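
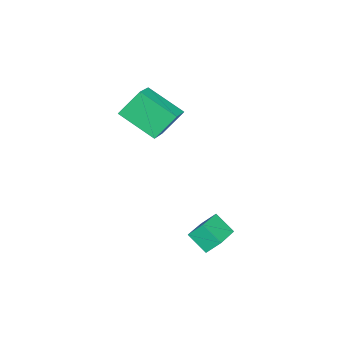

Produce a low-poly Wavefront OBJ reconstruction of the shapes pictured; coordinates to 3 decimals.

v -2.876 -0.707 1.191
v -1.361 -0.698 1.917
v -2.421 0.898 0.221
v -0.906 0.907 0.947
v -2.354 -1.507 0.113
v -0.839 -1.498 0.839
v -1.899 0.098 -0.857
v -0.384 0.107 -0.131
v 1.157 3.075 -4.799
v 0.815 2.279 -4.105
v 1.019 3.646 -4.212
v 0.677 2.85 -3.518
v 2.843 2.87 -4.202
v 2.501 2.074 -3.508
v 2.705 3.441 -3.615
v 2.363 2.645 -2.921
f 2 4 1
f 5 2 1
f 1 4 3
f 3 5 1
f 2 8 4
f 6 2 5
f 6 8 2
f 4 8 3
f 7 5 3
f 3 8 7
f 7 6 5
f 8 6 7
f 10 12 9
f 13 10 9
f 9 12 11
f 11 13 9
f 10 16 12
f 14 10 13
f 14 16 10
f 12 16 11
f 15 13 11
f 11 16 15
f 15 14 13
f 16 14 15



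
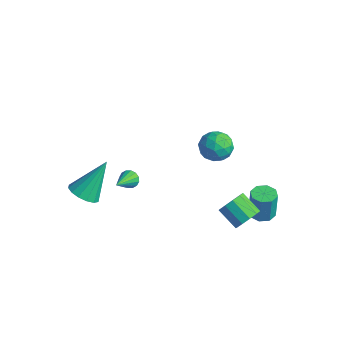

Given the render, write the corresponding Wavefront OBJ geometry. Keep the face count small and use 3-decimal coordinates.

v 2.531 0.428 -2.689
v 2.876 0.637 -2.08
v 1.834 0.5 -1.442
v 1.489 0.292 -2.051
v 2.707 1.005 -2.278
v 1.665 0.869 -1.64
v 2.471 1.154 -2.632
v 1.428 1.017 -1.994
v 2.258 1.025 -3.008
v 1.215 0.888 -2.371
v 2.149 0.668 -3.263
v 1.106 0.532 -2.625
v 2.186 0.22 -3.298
v 1.144 0.083 -2.66
v 2.355 -0.149 -3.1
v 1.313 -0.285 -2.462
v 2.592 -0.297 -2.746
v 1.549 -0.434 -2.108
v 2.805 -0.168 -2.369
v 1.762 -0.305 -1.732
v 2.914 0.188 -2.115
v 1.871 0.052 -1.477
v 0.672 -0.402 3.013
v 1.301 0.157 2.988
v 1.439 -1.297 2.332
v 2.068 -0.738 2.307
v 1.846 -1.089 3.039
v 1.372 -0.536 3.459
v 1.368 -0.604 1.861
v 0.894 -0.051 2.281
v 1.731 0.032 2.276
v 2.027 -0.269 3.004
v 0.713 -0.871 2.316
v 1.009 -1.172 3.044
v 0.919 -0.044 3.06
v 1.821 -1.096 2.26
v 1.691 -1.302 2.69
v 2.06 -0.974 2.675
v 0.961 -0.451 3.337
v 1.331 -0.123 3.322
v 1.651 -0.856 3.352
v 1.409 -1.017 1.998
v 1.779 -0.689 1.983
v 0.68 -0.166 2.645
v 1.049 0.162 2.63
v 1.089 -0.284 1.968
v 1.541 0.211 2.627
v 1.992 -0.315 2.227
v 1.581 -0.236 1.964
v 1.302 0.089 2.212
v 1.715 0.034 3.055
v 2.166 -0.492 2.654
v 2.036 -0.698 3.084
v 1.757 -0.373 3.332
v 1.968 -0.039 2.636
v 0.574 -0.648 2.666
v 1.025 -1.174 2.265
v 0.983 -0.767 1.988
v 0.704 -0.442 2.236
v 0.748 -0.825 3.093
v 1.199 -1.351 2.693
v 1.438 -1.229 3.108
v 1.159 -0.904 3.356
v 0.772 -1.101 2.684
v 1.718 2.071 -4.004
v 2.249 2.445 -4.027
v 2.273 2.503 -2.518
v 1.742 2.129 -2.496
v 1.829 2.711 -4.031
v 1.853 2.769 -2.522
v 1.344 2.602 -4.019
v 1.368 2.66 -2.51
v 1.078 2.183 -3.998
v 1.102 2.24 -2.49
v 1.187 1.697 -3.982
v 1.211 1.755 -2.473
v 1.607 1.431 -3.978
v 1.631 1.489 -2.469
v 2.092 1.54 -3.99
v 2.116 1.598 -2.481
v 2.358 1.96 -4.01
v 2.382 2.017 -2.502
v -3.673 -4.23 -2.534
v -3.281 -4.826 -2.109
v -3.547 -2.93 -0.826
v -2.968 -4.603 -2.302
v -2.845 -4.28 -2.557
v -2.943 -3.944 -2.806
v -3.238 -3.684 -2.982
v -3.648 -3.571 -3.038
v -4.066 -3.635 -2.958
v -4.378 -3.858 -2.765
v -4.501 -4.181 -2.51
v -4.403 -4.517 -2.261
v -4.109 -4.776 -2.085
v -3.698 -4.889 -2.03
v -3.721 -1.492 -3.316
v -3.583 -1.72 -3.751
v -3.139 -2.728 -2.484
v -3.374 -1.574 -3.681
v -3.259 -1.407 -3.513
v -3.267 -1.262 -3.293
v -3.397 -1.179 -3.078
v -3.614 -1.18 -2.928
v -3.859 -1.264 -2.882
v -4.068 -1.41 -2.952
v -4.184 -1.578 -3.119
v -4.176 -1.722 -3.34
v -4.046 -1.805 -3.554
v -3.829 -1.805 -3.705
f 2 1 5
f 2 5 3
f 3 5 6
f 3 6 4
f 5 1 7
f 5 7 6
f 6 7 8
f 6 8 4
f 7 1 9
f 7 9 8
f 8 9 10
f 8 10 4
f 9 1 11
f 9 11 10
f 10 11 12
f 10 12 4
f 11 1 13
f 11 13 12
f 12 13 14
f 12 14 4
f 13 1 15
f 13 15 14
f 14 15 16
f 14 16 4
f 15 1 17
f 15 17 16
f 16 17 18
f 16 18 4
f 17 1 19
f 17 19 18
f 18 19 20
f 18 20 4
f 19 1 21
f 19 21 20
f 20 21 22
f 20 22 4
f 21 1 2
f 21 2 22
f 22 2 3
f 22 3 4
f 23 60 39
f 60 34 63
f 39 63 28
f 60 63 39
f 23 39 35
f 39 28 40
f 35 40 24
f 39 40 35
f 23 35 44
f 35 24 45
f 44 45 30
f 35 45 44
f 23 44 56
f 44 30 59
f 56 59 33
f 44 59 56
f 23 56 60
f 56 33 64
f 60 64 34
f 56 64 60
f 24 40 51
f 40 28 54
f 51 54 32
f 40 54 51
f 28 63 41
f 63 34 62
f 41 62 27
f 63 62 41
f 34 64 61
f 64 33 57
f 61 57 25
f 64 57 61
f 33 59 58
f 59 30 46
f 58 46 29
f 59 46 58
f 30 45 50
f 45 24 47
f 50 47 31
f 45 47 50
f 26 52 38
f 52 32 53
f 38 53 27
f 52 53 38
f 26 38 36
f 38 27 37
f 36 37 25
f 38 37 36
f 26 36 43
f 36 25 42
f 43 42 29
f 36 42 43
f 26 43 48
f 43 29 49
f 48 49 31
f 43 49 48
f 26 48 52
f 48 31 55
f 52 55 32
f 48 55 52
f 27 53 41
f 53 32 54
f 41 54 28
f 53 54 41
f 25 37 61
f 37 27 62
f 61 62 34
f 37 62 61
f 29 42 58
f 42 25 57
f 58 57 33
f 42 57 58
f 31 49 50
f 49 29 46
f 50 46 30
f 49 46 50
f 32 55 51
f 55 31 47
f 51 47 24
f 55 47 51
f 66 65 69
f 66 69 67
f 67 69 70
f 67 70 68
f 69 65 71
f 69 71 70
f 70 71 72
f 70 72 68
f 71 65 73
f 71 73 72
f 72 73 74
f 72 74 68
f 73 65 75
f 73 75 74
f 74 75 76
f 74 76 68
f 75 65 77
f 75 77 76
f 76 77 78
f 76 78 68
f 77 65 79
f 77 79 78
f 78 79 80
f 78 80 68
f 79 65 81
f 79 81 80
f 80 81 82
f 80 82 68
f 81 65 66
f 81 66 82
f 82 66 67
f 82 67 68
f 84 83 86
f 84 86 85
f 86 83 87
f 86 87 85
f 87 83 88
f 87 88 85
f 88 83 89
f 88 89 85
f 89 83 90
f 89 90 85
f 90 83 91
f 90 91 85
f 91 83 92
f 91 92 85
f 92 83 93
f 92 93 85
f 93 83 94
f 93 94 85
f 94 83 95
f 94 95 85
f 95 83 96
f 95 96 85
f 96 83 84
f 96 84 85
f 98 97 100
f 98 100 99
f 100 97 101
f 100 101 99
f 101 97 102
f 101 102 99
f 102 97 103
f 102 103 99
f 103 97 104
f 103 104 99
f 104 97 105
f 104 105 99
f 105 97 106
f 105 106 99
f 106 97 107
f 106 107 99
f 107 97 108
f 107 108 99
f 108 97 109
f 108 109 99
f 109 97 110
f 109 110 99
f 110 97 98
f 110 98 99



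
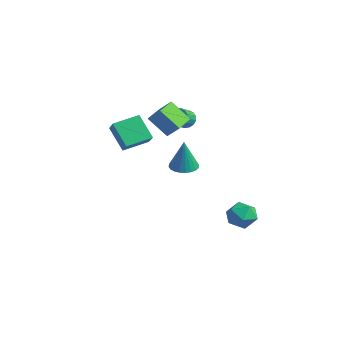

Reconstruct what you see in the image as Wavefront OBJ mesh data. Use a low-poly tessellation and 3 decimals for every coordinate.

v -3.156 2.003 2.541
v -2.923 1.775 2.002
v -2.531 0.95 2.52
v -2.764 1.177 3.059
v -2.7 1.948 2.109
v -2.309 1.123 2.627
v -2.582 2.133 2.316
v -2.191 1.308 2.834
v -2.596 2.289 2.573
v -2.204 1.464 3.092
v -2.737 2.379 2.824
v -2.346 1.554 3.342
v -2.975 2.383 3.01
v -2.583 1.558 3.528
v -3.254 2.299 3.088
v -2.862 1.474 3.606
v -3.51 2.148 3.041
v -3.119 1.323 3.559
v -3.686 1.963 2.879
v -3.294 1.138 3.397
v -3.74 1.788 2.64
v -3.348 0.963 3.158
v -3.66 1.661 2.379
v -3.268 0.836 2.897
v -3.465 1.613 2.154
v -3.073 0.788 2.672
v -3.199 1.654 2.018
v -2.807 0.829 2.536
v -1.958 -3.574 3.677
v -1.103 -3.864 4.389
v -1.749 -2.099 4.027
v -0.893 -2.389 4.738
v -0.867 -3.431 2.422
v -0.011 -3.721 3.133
v -0.657 -1.956 2.771
v 0.198 -2.246 3.483
v -0.21 -0.057 0.657
v 0.59 -0.115 0.544
v 0.05 -0.223 2.583
v 0.555 0.197 0.576
v 0.403 0.471 0.62
v 0.158 0.664 0.67
v -0.144 0.748 0.717
v -0.455 0.708 0.756
v -0.729 0.553 0.78
v -0.924 0.304 0.785
v -1.01 0 0.77
v -0.975 -0.312 0.739
v -0.823 -0.586 0.695
v -0.578 -0.779 0.645
v -0.277 -0.862 0.597
v 0.035 -0.823 0.558
v 0.309 -0.667 0.535
v 0.504 -0.419 0.53
v -0.935 -0.636 2.752
v -1.829 -1.282 3.869
v -2.017 0.777 2.704
v -2.911 0.131 3.821
v -0.409 -0.211 3.419
v -1.303 -0.857 4.536
v -1.491 1.202 3.371
v -2.385 0.556 4.488
v 0.186 3.383 -3.537
v 1 3.583 -4.041
v 0.94 2.217 -2.779
v 1.754 2.417 -3.283
v 1.426 3.049 -2.613
v 0.96 3.77 -3.082
v 0.98 2.03 -3.738
v 0.514 2.751 -4.207
v 1.491 2.746 -4.165
v 1.767 3.376 -3.47
v 0.173 2.424 -3.35
v 0.449 3.054 -2.655
f 2 1 5
f 2 5 3
f 3 5 6
f 3 6 4
f 5 1 7
f 5 7 6
f 6 7 8
f 6 8 4
f 7 1 9
f 7 9 8
f 8 9 10
f 8 10 4
f 9 1 11
f 9 11 10
f 10 11 12
f 10 12 4
f 11 1 13
f 11 13 12
f 12 13 14
f 12 14 4
f 13 1 15
f 13 15 14
f 14 15 16
f 14 16 4
f 15 1 17
f 15 17 16
f 16 17 18
f 16 18 4
f 17 1 19
f 17 19 18
f 18 19 20
f 18 20 4
f 19 1 21
f 19 21 20
f 20 21 22
f 20 22 4
f 21 1 23
f 21 23 22
f 22 23 24
f 22 24 4
f 23 1 25
f 23 25 24
f 24 25 26
f 24 26 4
f 25 1 27
f 25 27 26
f 26 27 28
f 26 28 4
f 27 1 2
f 27 2 28
f 28 2 3
f 28 3 4
f 30 32 29
f 33 30 29
f 29 32 31
f 31 33 29
f 30 36 32
f 34 30 33
f 34 36 30
f 32 36 31
f 35 33 31
f 31 36 35
f 35 34 33
f 36 34 35
f 38 37 40
f 38 40 39
f 40 37 41
f 40 41 39
f 41 37 42
f 41 42 39
f 42 37 43
f 42 43 39
f 43 37 44
f 43 44 39
f 44 37 45
f 44 45 39
f 45 37 46
f 45 46 39
f 46 37 47
f 46 47 39
f 47 37 48
f 47 48 39
f 48 37 49
f 48 49 39
f 49 37 50
f 49 50 39
f 50 37 51
f 50 51 39
f 51 37 52
f 51 52 39
f 52 37 53
f 52 53 39
f 53 37 54
f 53 54 39
f 54 37 38
f 54 38 39
f 56 58 55
f 59 56 55
f 55 58 57
f 57 59 55
f 56 62 58
f 60 56 59
f 60 62 56
f 58 62 57
f 61 59 57
f 57 62 61
f 61 60 59
f 62 60 61
f 63 74 68
f 63 68 64
f 63 64 70
f 63 70 73
f 63 73 74
f 64 68 72
f 68 74 67
f 74 73 65
f 73 70 69
f 70 64 71
f 66 72 67
f 66 67 65
f 66 65 69
f 66 69 71
f 66 71 72
f 67 72 68
f 65 67 74
f 69 65 73
f 71 69 70
f 72 71 64



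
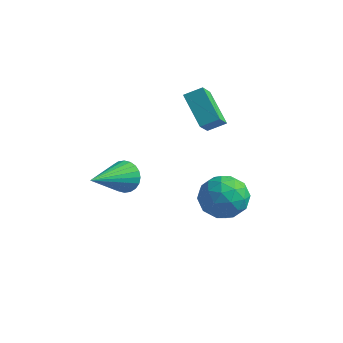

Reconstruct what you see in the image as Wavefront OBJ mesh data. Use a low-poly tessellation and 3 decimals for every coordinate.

v 2.542 0.588 -3.189
v 3.284 0.153 -3.83
v 1.816 -0.973 -2.97
v 2.558 -1.408 -3.611
v 2.837 -1.034 -2.646
v 3.285 -0.069 -2.781
v 1.815 -0.751 -4.019
v 2.263 0.214 -4.154
v 2.834 -0.674 -4.343
v 3.466 -0.849 -3.494
v 1.634 0.029 -3.306
v 2.266 -0.146 -2.457
v 2.976 0.508 -3.529
v 2.124 -1.328 -3.271
v 2.287 -1.108 -2.704
v 2.723 -1.363 -3.081
v 2.977 0.377 -2.912
v 3.413 0.122 -3.289
v 3.151 -0.576 -2.593
v 1.687 -0.942 -3.511
v 2.123 -1.197 -3.888
v 2.377 0.543 -3.719
v 2.813 0.288 -4.096
v 1.949 -0.244 -4.207
v 3.148 -0.234 -4.207
v 2.722 -1.152 -4.079
v 2.285 -0.766 -4.318
v 2.548 -0.199 -4.398
v 3.52 -0.337 -3.708
v 3.093 -1.254 -3.58
v 3.257 -1.035 -3.012
v 3.521 -0.467 -3.092
v 3.255 -0.823 -4.01
v 2.007 0.434 -3.22
v 1.58 -0.483 -3.092
v 1.579 -0.353 -3.708
v 1.843 0.215 -3.788
v 2.378 0.332 -2.721
v 1.952 -0.586 -2.593
v 2.552 -0.621 -2.402
v 2.815 -0.054 -2.482
v 1.845 0.003 -2.79
v -0.222 -3.015 -1.754
v 0.251 -3.291 -2.252
v -0.378 -4.925 -0.846
v 0.431 -3.206 -2.043
v 0.513 -3.092 -1.791
v 0.482 -2.967 -1.532
v 0.344 -2.849 -1.308
v 0.12 -2.756 -1.151
v -0.157 -2.703 -1.087
v -0.443 -2.697 -1.123
v -0.696 -2.74 -1.256
v -0.876 -2.825 -1.465
v -0.958 -2.938 -1.718
v -0.927 -3.064 -1.976
v -0.789 -3.182 -2.201
v -0.565 -3.274 -2.357
v -0.288 -3.328 -2.422
v -0.002 -3.333 -2.385
v 0.175 0.873 0.539
v 0.402 0.003 1.364
v 0.738 1.363 0.901
v 0.965 0.494 1.726
v 1.355 0.246 -0.446
v 1.582 -0.623 0.379
v 1.918 0.737 -0.084
v 2.145 -0.133 0.741
f 1 38 17
f 38 12 41
f 17 41 6
f 38 41 17
f 1 17 13
f 17 6 18
f 13 18 2
f 17 18 13
f 1 13 22
f 13 2 23
f 22 23 8
f 13 23 22
f 1 22 34
f 22 8 37
f 34 37 11
f 22 37 34
f 1 34 38
f 34 11 42
f 38 42 12
f 34 42 38
f 2 18 29
f 18 6 32
f 29 32 10
f 18 32 29
f 6 41 19
f 41 12 40
f 19 40 5
f 41 40 19
f 12 42 39
f 42 11 35
f 39 35 3
f 42 35 39
f 11 37 36
f 37 8 24
f 36 24 7
f 37 24 36
f 8 23 28
f 23 2 25
f 28 25 9
f 23 25 28
f 4 30 16
f 30 10 31
f 16 31 5
f 30 31 16
f 4 16 14
f 16 5 15
f 14 15 3
f 16 15 14
f 4 14 21
f 14 3 20
f 21 20 7
f 14 20 21
f 4 21 26
f 21 7 27
f 26 27 9
f 21 27 26
f 4 26 30
f 26 9 33
f 30 33 10
f 26 33 30
f 5 31 19
f 31 10 32
f 19 32 6
f 31 32 19
f 3 15 39
f 15 5 40
f 39 40 12
f 15 40 39
f 7 20 36
f 20 3 35
f 36 35 11
f 20 35 36
f 9 27 28
f 27 7 24
f 28 24 8
f 27 24 28
f 10 33 29
f 33 9 25
f 29 25 2
f 33 25 29
f 44 43 46
f 44 46 45
f 46 43 47
f 46 47 45
f 47 43 48
f 47 48 45
f 48 43 49
f 48 49 45
f 49 43 50
f 49 50 45
f 50 43 51
f 50 51 45
f 51 43 52
f 51 52 45
f 52 43 53
f 52 53 45
f 53 43 54
f 53 54 45
f 54 43 55
f 54 55 45
f 55 43 56
f 55 56 45
f 56 43 57
f 56 57 45
f 57 43 58
f 57 58 45
f 58 43 59
f 58 59 45
f 59 43 60
f 59 60 45
f 60 43 44
f 60 44 45
f 62 64 61
f 65 62 61
f 61 64 63
f 63 65 61
f 62 68 64
f 66 62 65
f 66 68 62
f 64 68 63
f 67 65 63
f 63 68 67
f 67 66 65
f 68 66 67



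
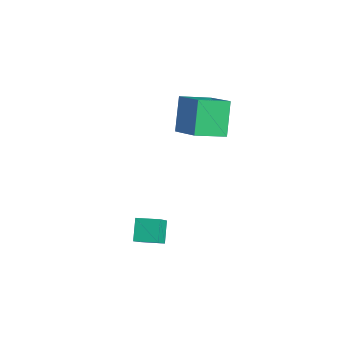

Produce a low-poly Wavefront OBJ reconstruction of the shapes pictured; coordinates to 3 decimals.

v 3.694 -4.45 -1.962
v 3.006 -3.917 -1.136
v 2.879 -3.612 -3.182
v 2.191 -3.079 -2.356
v 4.429 -3.621 -1.884
v 3.741 -3.088 -1.058
v 3.614 -2.783 -3.104
v 2.926 -2.25 -2.278
v -2.129 1.556 1.086
v -0.494 1.563 2.014
v -1.803 3.129 0.5
v -0.168 3.136 1.428
v -1.232 0.784 -0.488
v 0.403 0.791 0.44
v -0.906 2.357 -1.074
v 0.729 2.364 -0.146
f 2 4 1
f 5 2 1
f 1 4 3
f 3 5 1
f 2 8 4
f 6 2 5
f 6 8 2
f 4 8 3
f 7 5 3
f 3 8 7
f 7 6 5
f 8 6 7
f 10 12 9
f 13 10 9
f 9 12 11
f 11 13 9
f 10 16 12
f 14 10 13
f 14 16 10
f 12 16 11
f 15 13 11
f 11 16 15
f 15 14 13
f 16 14 15



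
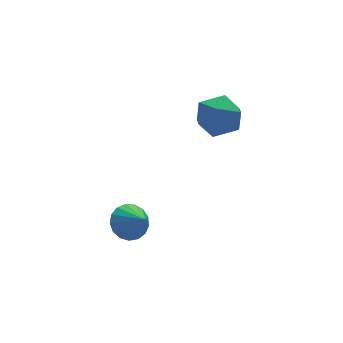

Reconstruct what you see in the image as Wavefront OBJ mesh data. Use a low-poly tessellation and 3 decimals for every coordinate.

v -3.558 -2.829 -2.711
v -3.073 -2.302 -2.253
v -3.362 -3.811 -1.789
v -3.448 -2.241 -2.107
v -3.848 -2.314 -2.1
v -4.182 -2.506 -2.233
v -4.373 -2.771 -2.475
v -4.377 -3.05 -2.771
v -4.193 -3.278 -3.053
v -3.864 -3.404 -3.257
v -3.465 -3.398 -3.336
v -3.088 -3.261 -3.271
v -2.818 -3.026 -3.078
v -2.717 -2.746 -2.801
v -2.81 -2.485 -2.503
v -0.279 -2.161 1.813
v 0.677 -2.414 1.428
v -0.017 -3.206 3.152
v 0.939 -3.459 2.767
v 0.76 -2.482 3.143
v 0.598 -1.837 2.316
v 0.062 -3.783 2.264
v -0.1 -3.138 1.437
v 0.888 -3.417 1.707
v 1.32 -2.613 2.25
v -0.66 -3.007 2.33
v -0.228 -2.203 2.873
f 2 1 4
f 2 4 3
f 4 1 5
f 4 5 3
f 5 1 6
f 5 6 3
f 6 1 7
f 6 7 3
f 7 1 8
f 7 8 3
f 8 1 9
f 8 9 3
f 9 1 10
f 9 10 3
f 10 1 11
f 10 11 3
f 11 1 12
f 11 12 3
f 12 1 13
f 12 13 3
f 13 1 14
f 13 14 3
f 14 1 15
f 14 15 3
f 15 1 2
f 15 2 3
f 16 27 21
f 16 21 17
f 16 17 23
f 16 23 26
f 16 26 27
f 17 21 25
f 21 27 20
f 27 26 18
f 26 23 22
f 23 17 24
f 19 25 20
f 19 20 18
f 19 18 22
f 19 22 24
f 19 24 25
f 20 25 21
f 18 20 27
f 22 18 26
f 24 22 23
f 25 24 17



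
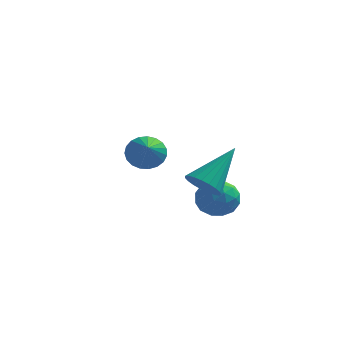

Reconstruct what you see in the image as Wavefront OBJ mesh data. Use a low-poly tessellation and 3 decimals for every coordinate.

v -0.873 4.036 1.544
v -0.137 4.015 1.119
v -0.387 2.624 2.456
v -0.057 4.221 1.395
v -0.118 4.395 1.696
v -0.309 4.506 1.972
v -0.598 4.537 2.173
v -0.934 4.481 2.266
v -1.26 4.348 2.234
v -1.519 4.161 2.082
v -1.666 3.953 1.838
v -1.677 3.759 1.543
v -1.548 3.613 1.248
v -1.302 3.54 1.004
v -0.983 3.553 0.854
v -0.644 3.649 0.823
v -0.345 3.813 0.916
v 2.793 -1.243 2.417
v 3.146 -0.86 1.823
v 3.647 0.183 3.843
v 2.857 -0.706 1.841
v 2.557 -0.644 1.959
v 2.297 -0.686 2.156
v 2.124 -0.824 2.399
v 2.066 -1.034 2.644
v 2.133 -1.281 2.85
v 2.315 -1.521 2.981
v 2.58 -1.713 3.015
v 2.881 -1.824 2.945
v 3.167 -1.834 2.784
v 3.388 -1.742 2.559
v 3.507 -1.564 2.31
v 3.502 -1.33 2.08
v 3.375 -1.081 1.907
v 2.361 0.299 1.747
v 3.107 0.829 1.728
v 2.893 -0.489 0.612
v 3.639 0.041 0.593
v 3.5 -0.531 1.294
v 3.172 -0.044 1.996
v 2.828 0.384 0.344
v 2.5 0.871 1.046
v 3.396 0.881 0.862
v 3.811 0.315 1.449
v 2.189 0.025 0.891
v 2.604 -0.541 1.478
v 2.688 0.633 1.837
v 3.312 -0.293 0.503
v 3.231 -0.629 0.915
v 3.669 -0.318 0.904
v 2.726 0.12 1.994
v 3.164 0.431 1.983
v 3.395 -0.368 1.728
v 2.836 -0.091 0.357
v 3.274 0.22 0.346
v 2.331 0.658 1.436
v 2.769 0.969 1.425
v 2.605 0.708 0.612
v 3.296 0.975 1.317
v 3.608 0.512 0.65
v 3.132 0.714 0.504
v 2.939 1 0.916
v 3.54 0.643 1.662
v 3.852 0.179 0.995
v 3.771 -0.156 1.407
v 3.578 0.13 1.819
v 3.709 0.673 1.153
v 2.148 0.161 1.345
v 2.46 -0.303 0.678
v 2.422 0.21 0.521
v 2.229 0.496 0.933
v 2.392 -0.172 1.69
v 2.704 -0.635 1.023
v 3.061 -0.66 1.424
v 2.868 -0.374 1.836
v 2.291 -0.333 1.187
f 2 1 4
f 2 4 3
f 4 1 5
f 4 5 3
f 5 1 6
f 5 6 3
f 6 1 7
f 6 7 3
f 7 1 8
f 7 8 3
f 8 1 9
f 8 9 3
f 9 1 10
f 9 10 3
f 10 1 11
f 10 11 3
f 11 1 12
f 11 12 3
f 12 1 13
f 12 13 3
f 13 1 14
f 13 14 3
f 14 1 15
f 14 15 3
f 15 1 16
f 15 16 3
f 16 1 17
f 16 17 3
f 17 1 2
f 17 2 3
f 19 18 21
f 19 21 20
f 21 18 22
f 21 22 20
f 22 18 23
f 22 23 20
f 23 18 24
f 23 24 20
f 24 18 25
f 24 25 20
f 25 18 26
f 25 26 20
f 26 18 27
f 26 27 20
f 27 18 28
f 27 28 20
f 28 18 29
f 28 29 20
f 29 18 30
f 29 30 20
f 30 18 31
f 30 31 20
f 31 18 32
f 31 32 20
f 32 18 33
f 32 33 20
f 33 18 34
f 33 34 20
f 34 18 19
f 34 19 20
f 35 72 51
f 72 46 75
f 51 75 40
f 72 75 51
f 35 51 47
f 51 40 52
f 47 52 36
f 51 52 47
f 35 47 56
f 47 36 57
f 56 57 42
f 47 57 56
f 35 56 68
f 56 42 71
f 68 71 45
f 56 71 68
f 35 68 72
f 68 45 76
f 72 76 46
f 68 76 72
f 36 52 63
f 52 40 66
f 63 66 44
f 52 66 63
f 40 75 53
f 75 46 74
f 53 74 39
f 75 74 53
f 46 76 73
f 76 45 69
f 73 69 37
f 76 69 73
f 45 71 70
f 71 42 58
f 70 58 41
f 71 58 70
f 42 57 62
f 57 36 59
f 62 59 43
f 57 59 62
f 38 64 50
f 64 44 65
f 50 65 39
f 64 65 50
f 38 50 48
f 50 39 49
f 48 49 37
f 50 49 48
f 38 48 55
f 48 37 54
f 55 54 41
f 48 54 55
f 38 55 60
f 55 41 61
f 60 61 43
f 55 61 60
f 38 60 64
f 60 43 67
f 64 67 44
f 60 67 64
f 39 65 53
f 65 44 66
f 53 66 40
f 65 66 53
f 37 49 73
f 49 39 74
f 73 74 46
f 49 74 73
f 41 54 70
f 54 37 69
f 70 69 45
f 54 69 70
f 43 61 62
f 61 41 58
f 62 58 42
f 61 58 62
f 44 67 63
f 67 43 59
f 63 59 36
f 67 59 63



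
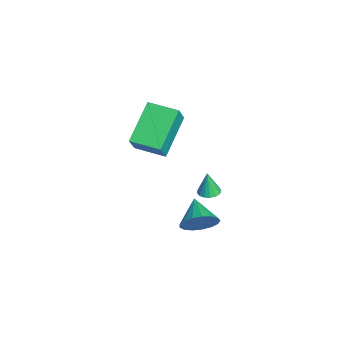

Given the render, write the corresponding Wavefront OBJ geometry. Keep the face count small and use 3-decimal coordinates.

v -2.554 1.719 -3.021
v -2.084 1.932 -2.962
v -2.666 1.641 -1.859
v -2.238 2.127 -2.964
v -2.465 2.229 -2.979
v -2.712 2.214 -3.003
v -2.923 2.085 -3.032
v -3.05 1.872 -3.058
v -3.063 1.625 -3.076
v -2.96 1.398 -3.081
v -2.763 1.245 -3.073
v -2.519 1.201 -3.052
v -2.283 1.275 -3.025
v -2.11 1.451 -2.996
v -2.038 1.688 -2.974
v -2.191 -1.494 0.617
v -3.689 -0.553 1.802
v -1.491 -0.263 0.523
v -2.989 0.679 1.708
v -1.551 -1.779 1.652
v -3.049 -0.837 2.837
v -0.851 -0.547 1.558
v -2.349 0.394 2.743
v -0.701 1.066 -3.42
v -0.354 0.697 -2.7
v -1.939 0.994 -2.86
v -0.341 1.109 -2.618
v -0.411 1.512 -2.719
v -0.546 1.813 -2.981
v -0.718 1.943 -3.343
v -0.885 1.871 -3.723
v -1.011 1.616 -4.033
v -1.065 1.234 -4.203
v -1.036 0.814 -4.193
v -0.931 0.452 -4.007
v -0.773 0.23 -3.685
v -0.598 0.2 -3.303
v -0.447 0.368 -2.948
f 2 1 4
f 2 4 3
f 4 1 5
f 4 5 3
f 5 1 6
f 5 6 3
f 6 1 7
f 6 7 3
f 7 1 8
f 7 8 3
f 8 1 9
f 8 9 3
f 9 1 10
f 9 10 3
f 10 1 11
f 10 11 3
f 11 1 12
f 11 12 3
f 12 1 13
f 12 13 3
f 13 1 14
f 13 14 3
f 14 1 15
f 14 15 3
f 15 1 2
f 15 2 3
f 17 19 16
f 20 17 16
f 16 19 18
f 18 20 16
f 17 23 19
f 21 17 20
f 21 23 17
f 19 23 18
f 22 20 18
f 18 23 22
f 22 21 20
f 23 21 22
f 25 24 27
f 25 27 26
f 27 24 28
f 27 28 26
f 28 24 29
f 28 29 26
f 29 24 30
f 29 30 26
f 30 24 31
f 30 31 26
f 31 24 32
f 31 32 26
f 32 24 33
f 32 33 26
f 33 24 34
f 33 34 26
f 34 24 35
f 34 35 26
f 35 24 36
f 35 36 26
f 36 24 37
f 36 37 26
f 37 24 38
f 37 38 26
f 38 24 25
f 38 25 26



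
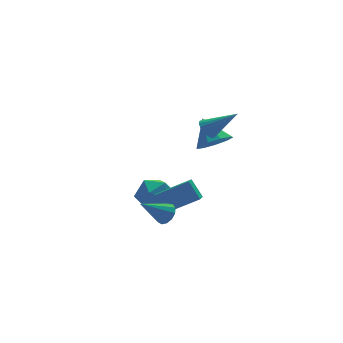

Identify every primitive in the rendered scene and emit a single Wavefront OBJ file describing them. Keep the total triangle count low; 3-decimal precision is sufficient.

v 1.948 -3.044 -1.216
v 1.655 -2.318 -0.241
v 0.253 -2.408 -2.198
v -0.04 -1.682 -1.223
v 2.46 -2.298 -1.617
v 2.167 -1.572 -0.642
v 0.765 -1.662 -2.599
v 0.472 -0.936 -1.624
v 3.99 -0.543 1.091
v 4.908 -0.143 0.812
v 3.85 0.643 2.329
v 4.385 0.174 0.449
v 3.676 0.155 0.387
v 3.115 -0.19 0.654
v 2.963 -0.701 1.126
v 3.292 -1.137 1.581
v 3.947 -1.296 1.807
v 4.623 -1.102 1.698
v 5.003 -0.647 1.305
v 3.074 -1.487 2.846
v 3.356 -1.794 2.347
v 4.386 -2.313 4.094
v 3.501 -1.545 2.359
v 3.562 -1.284 2.468
v 3.527 -1.063 2.651
v 3.401 -0.926 2.873
v 3.211 -0.9 3.09
v 2.994 -0.991 3.258
v 2.793 -1.18 3.345
v 2.647 -1.43 3.332
v 2.586 -1.691 3.224
v 2.622 -1.911 3.04
v 2.747 -2.048 2.818
v 2.937 -2.074 2.602
v 3.154 -1.983 2.433
v 0.498 2.006 -3.576
v 1.209 2.281 -2.664
v 2.011 1.339 -4.556
v 2.722 1.614 -3.644
v 1.936 0.73 -3.538
v 1 1.142 -2.932
v 2.22 2.478 -4.288
v 1.284 2.89 -3.682
v 2.273 2.572 -3.104
v 2.097 1.493 -2.641
v 1.123 2.127 -4.579
v 0.947 1.048 -4.116
v 0.039 -3.088 -1.76
v 0.462 -2.965 -1.228
v -1.359 -3.032 -0.66
v 0.363 -2.617 -1.372
v 0.161 -2.419 -1.639
v -0.08 -2.434 -1.944
v -0.282 -2.655 -2.191
v -0.383 -3.014 -2.301
v -0.35 -3.397 -2.239
v -0.193 -3.681 -2.025
v 0.038 -3.777 -1.727
v 0.269 -3.654 -1.439
v 0.427 -3.351 -1.253
f 2 4 1
f 5 2 1
f 1 4 3
f 3 5 1
f 2 8 4
f 6 2 5
f 6 8 2
f 4 8 3
f 7 5 3
f 3 8 7
f 7 6 5
f 8 6 7
f 10 9 12
f 10 12 11
f 12 9 13
f 12 13 11
f 13 9 14
f 13 14 11
f 14 9 15
f 14 15 11
f 15 9 16
f 15 16 11
f 16 9 17
f 16 17 11
f 17 9 18
f 17 18 11
f 18 9 19
f 18 19 11
f 19 9 10
f 19 10 11
f 21 20 23
f 21 23 22
f 23 20 24
f 23 24 22
f 24 20 25
f 24 25 22
f 25 20 26
f 25 26 22
f 26 20 27
f 26 27 22
f 27 20 28
f 27 28 22
f 28 20 29
f 28 29 22
f 29 20 30
f 29 30 22
f 30 20 31
f 30 31 22
f 31 20 32
f 31 32 22
f 32 20 33
f 32 33 22
f 33 20 34
f 33 34 22
f 34 20 35
f 34 35 22
f 35 20 21
f 35 21 22
f 36 47 41
f 36 41 37
f 36 37 43
f 36 43 46
f 36 46 47
f 37 41 45
f 41 47 40
f 47 46 38
f 46 43 42
f 43 37 44
f 39 45 40
f 39 40 38
f 39 38 42
f 39 42 44
f 39 44 45
f 40 45 41
f 38 40 47
f 42 38 46
f 44 42 43
f 45 44 37
f 49 48 51
f 49 51 50
f 51 48 52
f 51 52 50
f 52 48 53
f 52 53 50
f 53 48 54
f 53 54 50
f 54 48 55
f 54 55 50
f 55 48 56
f 55 56 50
f 56 48 57
f 56 57 50
f 57 48 58
f 57 58 50
f 58 48 59
f 58 59 50
f 59 48 60
f 59 60 50
f 60 48 49
f 60 49 50



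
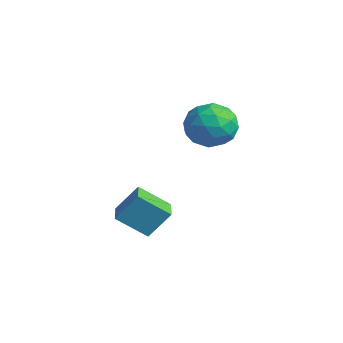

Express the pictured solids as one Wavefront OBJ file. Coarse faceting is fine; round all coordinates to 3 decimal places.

v 3.842 -3.046 -1.388
v 4.205 -2.237 -0.228
v 2.848 -2.511 -1.45
v 3.212 -1.702 -0.29
v 4.488 -1.958 -2.35
v 4.852 -1.149 -1.19
v 3.495 -1.423 -2.412
v 3.858 -0.614 -1.252
v 1.436 3.465 1.132
v 2.18 3.267 2.051
v 1.18 1.553 0.929
v 1.924 1.355 1.848
v 0.852 1.854 2.042
v 1.01 3.035 2.168
v 2.35 1.785 0.812
v 2.508 2.966 0.938
v 2.745 2.229 1.853
v 1.819 2.272 2.613
v 1.541 2.548 0.367
v 0.615 2.591 1.127
v 1.83 3.534 1.61
v 1.53 1.286 1.37
v 0.899 1.579 1.485
v 1.337 1.463 2.025
v 1.142 3.397 1.678
v 1.58 3.282 2.218
v 0.799 2.451 2.213
v 1.78 1.538 0.762
v 2.218 1.423 1.302
v 2.023 3.357 0.955
v 2.461 3.241 1.495
v 2.561 2.369 0.767
v 2.6 2.807 2.033
v 2.45 1.684 1.914
v 2.7 1.936 1.305
v 2.793 2.63 1.379
v 2.056 2.833 2.48
v 1.906 1.709 2.36
v 1.275 2.002 2.474
v 1.368 2.696 2.548
v 2.388 2.222 2.364
v 1.454 3.111 0.62
v 1.304 1.987 0.5
v 1.992 2.124 0.432
v 2.085 2.818 0.506
v 0.91 3.136 1.066
v 0.76 2.013 0.947
v 0.567 2.19 1.601
v 0.66 2.884 1.675
v 0.972 2.598 0.616
f 2 4 1
f 5 2 1
f 1 4 3
f 3 5 1
f 2 8 4
f 6 2 5
f 6 8 2
f 4 8 3
f 7 5 3
f 3 8 7
f 7 6 5
f 8 6 7
f 9 46 25
f 46 20 49
f 25 49 14
f 46 49 25
f 9 25 21
f 25 14 26
f 21 26 10
f 25 26 21
f 9 21 30
f 21 10 31
f 30 31 16
f 21 31 30
f 9 30 42
f 30 16 45
f 42 45 19
f 30 45 42
f 9 42 46
f 42 19 50
f 46 50 20
f 42 50 46
f 10 26 37
f 26 14 40
f 37 40 18
f 26 40 37
f 14 49 27
f 49 20 48
f 27 48 13
f 49 48 27
f 20 50 47
f 50 19 43
f 47 43 11
f 50 43 47
f 19 45 44
f 45 16 32
f 44 32 15
f 45 32 44
f 16 31 36
f 31 10 33
f 36 33 17
f 31 33 36
f 12 38 24
f 38 18 39
f 24 39 13
f 38 39 24
f 12 24 22
f 24 13 23
f 22 23 11
f 24 23 22
f 12 22 29
f 22 11 28
f 29 28 15
f 22 28 29
f 12 29 34
f 29 15 35
f 34 35 17
f 29 35 34
f 12 34 38
f 34 17 41
f 38 41 18
f 34 41 38
f 13 39 27
f 39 18 40
f 27 40 14
f 39 40 27
f 11 23 47
f 23 13 48
f 47 48 20
f 23 48 47
f 15 28 44
f 28 11 43
f 44 43 19
f 28 43 44
f 17 35 36
f 35 15 32
f 36 32 16
f 35 32 36
f 18 41 37
f 41 17 33
f 37 33 10
f 41 33 37



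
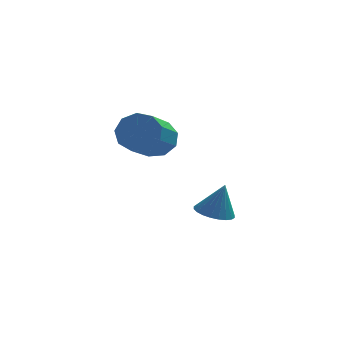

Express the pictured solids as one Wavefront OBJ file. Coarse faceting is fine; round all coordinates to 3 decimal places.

v 2.785 -0.1 -0.772
v 3.453 -0.327 -0.957
v 3.155 -0.02 0.472
v 3.481 -0.044 -0.983
v 3.403 0.23 -0.977
v 3.231 0.453 -0.94
v 2.99 0.593 -0.877
v 2.719 0.627 -0.799
v 2.457 0.55 -0.716
v 2.246 0.375 -0.641
v 2.116 0.127 -0.587
v 2.088 -0.155 -0.561
v 2.166 -0.429 -0.566
v 2.339 -0.653 -0.604
v 2.579 -0.792 -0.666
v 2.851 -0.826 -0.745
v 3.112 -0.75 -0.828
v 3.324 -0.574 -0.902
v 0.802 -0.035 2.792
v 1.468 -0.428 2.586
v 0.804 -2.117 3.662
v 0.138 -1.725 3.868
v 1.547 -0.16 3.057
v 0.883 -1.849 4.133
v 1.277 0.167 3.403
v 0.613 -1.522 4.479
v 0.785 0.399 3.464
v 0.121 -1.29 4.54
v 0.301 0.428 3.21
v -0.363 -1.261 4.286
v 0.052 0.24 2.761
v -0.613 -1.449 3.837
v 0.153 -0.077 2.326
v -0.511 -1.766 3.402
v 0.558 -0.374 2.11
v -0.106 -2.063 3.185
v 1.078 -0.513 2.212
v 0.413 -2.202 3.288
f 2 1 4
f 2 4 3
f 4 1 5
f 4 5 3
f 5 1 6
f 5 6 3
f 6 1 7
f 6 7 3
f 7 1 8
f 7 8 3
f 8 1 9
f 8 9 3
f 9 1 10
f 9 10 3
f 10 1 11
f 10 11 3
f 11 1 12
f 11 12 3
f 12 1 13
f 12 13 3
f 13 1 14
f 13 14 3
f 14 1 15
f 14 15 3
f 15 1 16
f 15 16 3
f 16 1 17
f 16 17 3
f 17 1 18
f 17 18 3
f 18 1 2
f 18 2 3
f 20 19 23
f 20 23 21
f 21 23 24
f 21 24 22
f 23 19 25
f 23 25 24
f 24 25 26
f 24 26 22
f 25 19 27
f 25 27 26
f 26 27 28
f 26 28 22
f 27 19 29
f 27 29 28
f 28 29 30
f 28 30 22
f 29 19 31
f 29 31 30
f 30 31 32
f 30 32 22
f 31 19 33
f 31 33 32
f 32 33 34
f 32 34 22
f 33 19 35
f 33 35 34
f 34 35 36
f 34 36 22
f 35 19 37
f 35 37 36
f 36 37 38
f 36 38 22
f 37 19 20
f 37 20 38
f 38 20 21
f 38 21 22



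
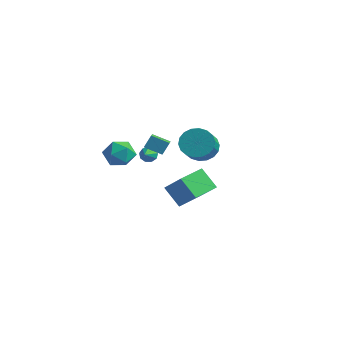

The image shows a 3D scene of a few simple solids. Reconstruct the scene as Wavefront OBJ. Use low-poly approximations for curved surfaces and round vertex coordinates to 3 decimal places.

v -1.952 1.649 -5.256
v -3.166 1.663 -4.038
v -1.814 3.521 -5.14
v -3.028 3.535 -3.922
v -0.452 1.445 -3.758
v -1.666 1.459 -2.54
v -0.314 3.317 -3.642
v -1.528 3.331 -2.424
v 2.046 -1.121 2.842
v 2.605 -0.368 3.356
v 3.274 -1.626 4.472
v 2.714 -2.379 3.958
v 2.193 -0.375 3.594
v 2.862 -1.633 4.711
v 1.752 -0.53 3.684
v 2.421 -1.788 4.8
v 1.369 -0.802 3.607
v 2.038 -2.06 4.723
v 1.12 -1.137 3.378
v 1.789 -2.395 4.494
v 1.054 -1.469 3.043
v 1.723 -2.727 4.159
v 1.185 -1.732 2.668
v 1.854 -2.991 3.785
v 1.486 -1.874 2.328
v 2.155 -3.132 3.444
v 1.898 -1.867 2.089
v 2.567 -3.125 3.206
v 2.339 -1.712 2
v 3.008 -2.97 3.116
v 2.722 -1.44 2.077
v 3.391 -2.698 3.193
v 2.971 -1.105 2.306
v 3.64 -2.363 3.422
v 3.037 -0.773 2.641
v 3.706 -2.031 3.757
v 2.906 -0.509 3.015
v 3.575 -1.768 4.132
v -4.773 -1.295 0.586
v -3.82 -0.916 0.994
v -3.88 -2.524 -0.354
v -2.927 -2.145 0.054
v -3.64 -2.671 0.714
v -4.192 -1.911 1.294
v -3.508 -1.529 -0.654
v -4.06 -0.769 -0.074
v -3.038 -1.06 0.228
v -3.12 -1.766 1.073
v -4.58 -1.674 -0.433
v -4.662 -2.38 0.412
v -3.427 0.479 -0.599
v -2.899 0.626 -0.817
v -2.913 -0.479 -0.001
v -2.96 0.813 -0.465
v -3.24 0.844 -0.175
v -3.607 0.704 -0.084
v -3.89 0.458 -0.234
v -3.956 0.222 -0.555
v -3.775 0.106 -0.896
v -3.431 0.164 -1.098
v -3.085 0.37 -1.067
v 0.313 -4.224 3.514
v 0.448 -3.746 4.301
v -0.126 -3.611 3.218
v 0.01 -3.133 4.004
v 1.29 -3.747 3.056
v 1.426 -3.269 3.842
v 0.852 -3.134 2.759
v 0.987 -2.656 3.546
f 2 4 1
f 5 2 1
f 1 4 3
f 3 5 1
f 2 8 4
f 6 2 5
f 6 8 2
f 4 8 3
f 7 5 3
f 3 8 7
f 7 6 5
f 8 6 7
f 10 9 13
f 10 13 11
f 11 13 14
f 11 14 12
f 13 9 15
f 13 15 14
f 14 15 16
f 14 16 12
f 15 9 17
f 15 17 16
f 16 17 18
f 16 18 12
f 17 9 19
f 17 19 18
f 18 19 20
f 18 20 12
f 19 9 21
f 19 21 20
f 20 21 22
f 20 22 12
f 21 9 23
f 21 23 22
f 22 23 24
f 22 24 12
f 23 9 25
f 23 25 24
f 24 25 26
f 24 26 12
f 25 9 27
f 25 27 26
f 26 27 28
f 26 28 12
f 27 9 29
f 27 29 28
f 28 29 30
f 28 30 12
f 29 9 31
f 29 31 30
f 30 31 32
f 30 32 12
f 31 9 33
f 31 33 32
f 32 33 34
f 32 34 12
f 33 9 35
f 33 35 34
f 34 35 36
f 34 36 12
f 35 9 37
f 35 37 36
f 36 37 38
f 36 38 12
f 37 9 10
f 37 10 38
f 38 10 11
f 38 11 12
f 39 50 44
f 39 44 40
f 39 40 46
f 39 46 49
f 39 49 50
f 40 44 48
f 44 50 43
f 50 49 41
f 49 46 45
f 46 40 47
f 42 48 43
f 42 43 41
f 42 41 45
f 42 45 47
f 42 47 48
f 43 48 44
f 41 43 50
f 45 41 49
f 47 45 46
f 48 47 40
f 52 51 54
f 52 54 53
f 54 51 55
f 54 55 53
f 55 51 56
f 55 56 53
f 56 51 57
f 56 57 53
f 57 51 58
f 57 58 53
f 58 51 59
f 58 59 53
f 59 51 60
f 59 60 53
f 60 51 61
f 60 61 53
f 61 51 52
f 61 52 53
f 63 65 62
f 66 63 62
f 62 65 64
f 64 66 62
f 63 69 65
f 67 63 66
f 67 69 63
f 65 69 64
f 68 66 64
f 64 69 68
f 68 67 66
f 69 67 68



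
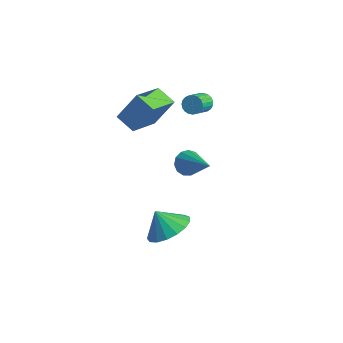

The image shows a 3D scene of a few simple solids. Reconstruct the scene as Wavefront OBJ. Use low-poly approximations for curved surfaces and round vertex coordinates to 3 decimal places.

v 1.215 -3.251 0.031
v 1.942 -4.001 0.309
v 0.605 -3.489 0.989
v 2.12 -3.569 0.529
v 2.09 -3.064 0.636
v 1.861 -2.602 0.604
v 1.483 -2.289 0.44
v 1.044 -2.196 0.183
v 0.644 -2.345 -0.108
v 0.375 -2.702 -0.368
v 0.299 -3.185 -0.537
v 0.432 -3.683 -0.575
v 0.745 -4.082 -0.474
v 1.166 -4.291 -0.258
v 1.597 -4.262 0.025
v -2.284 1.933 3.395
v -2.038 1.755 2.973
v -1.73 0.829 3.542
v -1.976 1.007 3.965
v -1.882 1.868 3.072
v -1.574 0.942 3.641
v -1.796 1.992 3.227
v -1.488 1.065 3.796
v -1.794 2.105 3.411
v -1.486 1.179 3.98
v -1.876 2.189 3.592
v -1.568 1.263 4.161
v -2.03 2.229 3.739
v -1.722 1.303 4.308
v -2.227 2.217 3.827
v -1.919 1.291 4.396
v -2.434 2.157 3.84
v -2.126 1.23 4.409
v -2.615 2.057 3.777
v -2.307 1.131 4.346
v -2.739 1.937 3.647
v -2.431 1.01 4.216
v -2.784 1.815 3.474
v -2.476 0.889 4.043
v -2.743 1.714 3.287
v -2.435 0.788 3.856
v -2.622 1.651 3.119
v -2.314 0.725 3.688
v -2.443 1.637 2.999
v -2.135 0.71 3.568
v -2.237 1.674 2.947
v -1.929 0.747 3.516
v -3.939 -1.731 3.443
v -3.426 -0.985 4.858
v -4.371 -0.08 2.729
v -3.858 0.666 4.143
v -2.942 -1.646 3.037
v -2.429 -0.9 4.451
v -3.374 0.005 2.322
v -2.861 0.751 3.737
v -3.478 2.135 -1.973
v -3.082 2.399 -2.513
v -1.682 1.865 -0.787
v -3.187 2.716 -2.282
v -3.384 2.849 -1.954
v -3.611 2.755 -1.631
v -3.796 2.464 -1.417
v -3.88 2.069 -1.38
v -3.837 1.695 -1.531
v -3.68 1.461 -1.822
v -3.458 1.441 -2.162
v -3.244 1.641 -2.441
v -3.103 1.999 -2.572
f 2 1 4
f 2 4 3
f 4 1 5
f 4 5 3
f 5 1 6
f 5 6 3
f 6 1 7
f 6 7 3
f 7 1 8
f 7 8 3
f 8 1 9
f 8 9 3
f 9 1 10
f 9 10 3
f 10 1 11
f 10 11 3
f 11 1 12
f 11 12 3
f 12 1 13
f 12 13 3
f 13 1 14
f 13 14 3
f 14 1 15
f 14 15 3
f 15 1 2
f 15 2 3
f 17 16 20
f 17 20 18
f 18 20 21
f 18 21 19
f 20 16 22
f 20 22 21
f 21 22 23
f 21 23 19
f 22 16 24
f 22 24 23
f 23 24 25
f 23 25 19
f 24 16 26
f 24 26 25
f 25 26 27
f 25 27 19
f 26 16 28
f 26 28 27
f 27 28 29
f 27 29 19
f 28 16 30
f 28 30 29
f 29 30 31
f 29 31 19
f 30 16 32
f 30 32 31
f 31 32 33
f 31 33 19
f 32 16 34
f 32 34 33
f 33 34 35
f 33 35 19
f 34 16 36
f 34 36 35
f 35 36 37
f 35 37 19
f 36 16 38
f 36 38 37
f 37 38 39
f 37 39 19
f 38 16 40
f 38 40 39
f 39 40 41
f 39 41 19
f 40 16 42
f 40 42 41
f 41 42 43
f 41 43 19
f 42 16 44
f 42 44 43
f 43 44 45
f 43 45 19
f 44 16 46
f 44 46 45
f 45 46 47
f 45 47 19
f 46 16 17
f 46 17 47
f 47 17 18
f 47 18 19
f 49 51 48
f 52 49 48
f 48 51 50
f 50 52 48
f 49 55 51
f 53 49 52
f 53 55 49
f 51 55 50
f 54 52 50
f 50 55 54
f 54 53 52
f 55 53 54
f 57 56 59
f 57 59 58
f 59 56 60
f 59 60 58
f 60 56 61
f 60 61 58
f 61 56 62
f 61 62 58
f 62 56 63
f 62 63 58
f 63 56 64
f 63 64 58
f 64 56 65
f 64 65 58
f 65 56 66
f 65 66 58
f 66 56 67
f 66 67 58
f 67 56 68
f 67 68 58
f 68 56 57
f 68 57 58



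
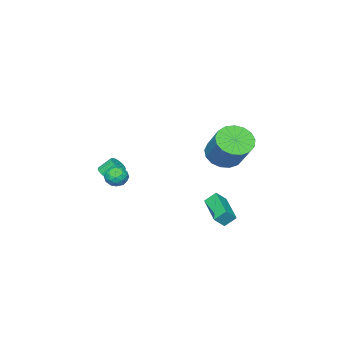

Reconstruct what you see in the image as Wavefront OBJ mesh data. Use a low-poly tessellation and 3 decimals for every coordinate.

v -0.414 -3.763 -1.798
v 0.047 -3.792 -1.481
v -0.425 -3.246 -0.745
v -0.886 -3.217 -1.062
v 0.083 -3.583 -1.612
v -0.389 -3.038 -0.877
v 0.021 -3.41 -1.78
v -0.451 -2.865 -1.045
v -0.128 -3.307 -1.952
v -0.6 -2.762 -1.216
v -0.333 -3.294 -2.093
v -0.805 -2.749 -1.358
v -0.554 -3.374 -2.176
v -1.026 -2.829 -1.44
v -0.747 -3.531 -2.183
v -1.219 -2.985 -1.448
v -0.875 -3.734 -2.115
v -1.347 -3.188 -1.379
v -0.911 -3.942 -1.983
v -1.383 -3.397 -1.248
v -0.849 -4.115 -1.815
v -1.321 -3.57 -1.08
v -0.7 -4.218 -1.644
v -1.172 -3.673 -0.908
v -0.495 -4.231 -1.502
v -0.967 -3.686 -0.767
v -0.274 -4.151 -1.42
v -0.746 -3.606 -0.684
v -0.081 -3.995 -1.412
v -0.553 -3.449 -0.677
v -3.07 2.527 0.749
v -2.058 2.131 0.654
v -1.379 3.497 2.197
v -2.39 3.893 2.291
v -2.071 2.524 0.311
v -1.392 3.891 1.854
v -2.313 2.918 0.069
v -1.633 4.285 1.612
v -2.728 3.222 -0.018
v -2.048 4.589 1.525
v -3.221 3.367 0.071
v -2.542 4.733 1.614
v -3.679 3.319 0.315
v -3 4.686 1.858
v -3.998 3.09 0.658
v -3.319 4.457 2.201
v -4.104 2.732 1.023
v -3.425 4.098 2.565
v -3.974 2.327 1.324
v -3.294 3.693 2.867
v -3.635 1.967 1.493
v -2.956 3.334 3.036
v -3.168 1.736 1.492
v -2.489 3.102 3.035
v -2.678 1.686 1.321
v -1.998 3.052 2.864
v -2.277 1.829 1.018
v -1.598 3.195 2.561
v -3.728 2.129 -3.029
v -3.138 1.914 -2.426
v -2.602 3.844 -3.52
v -2.013 3.63 -2.917
v -3.287 1.67 -3.623
v -2.698 1.456 -3.02
v -2.162 3.386 -4.114
v -1.572 3.171 -3.511
v -0.758 -2.75 -1.567
v -0.454 -2.468 -2.15
v 0.254 -2.692 -1.01
v 0.558 -2.41 -1.593
v 0.079 -2.031 -1.221
v -0.547 -2.067 -1.565
v 0.347 -3.093 -1.595
v -0.279 -3.129 -1.939
v 0.229 -2.68 -2.167
v 0.063 -2.024 -1.936
v -0.263 -3.136 -1.224
v -0.429 -2.48 -0.993
v -0.695 -2.615 -1.907
v 0.495 -2.545 -1.253
v 0.213 -2.323 -1.034
v 0.392 -2.157 -1.376
v -0.749 -2.379 -1.564
v -0.571 -2.213 -1.906
v -0.257 -1.956 -1.36
v 0.371 -2.947 -1.254
v 0.549 -2.781 -1.596
v -0.592 -3.003 -1.784
v -0.413 -2.837 -2.126
v 0.057 -3.204 -1.8
v -0.115 -2.573 -2.26
v 0.48 -2.538 -1.932
v 0.356 -2.94 -1.934
v -0.012 -2.961 -2.136
v -0.212 -2.187 -2.124
v 0.383 -2.153 -1.796
v 0.101 -1.93 -1.578
v -0.267 -1.952 -1.78
v 0.189 -2.312 -2.134
v -0.583 -3.007 -1.364
v 0.012 -2.973 -1.036
v 0.067 -3.208 -1.38
v -0.301 -3.23 -1.582
v -0.68 -2.622 -1.228
v -0.085 -2.587 -0.9
v -0.188 -2.199 -1.024
v -0.556 -2.22 -1.226
v -0.389 -2.848 -1.026
f 2 1 5
f 2 5 3
f 3 5 6
f 3 6 4
f 5 1 7
f 5 7 6
f 6 7 8
f 6 8 4
f 7 1 9
f 7 9 8
f 8 9 10
f 8 10 4
f 9 1 11
f 9 11 10
f 10 11 12
f 10 12 4
f 11 1 13
f 11 13 12
f 12 13 14
f 12 14 4
f 13 1 15
f 13 15 14
f 14 15 16
f 14 16 4
f 15 1 17
f 15 17 16
f 16 17 18
f 16 18 4
f 17 1 19
f 17 19 18
f 18 19 20
f 18 20 4
f 19 1 21
f 19 21 20
f 20 21 22
f 20 22 4
f 21 1 23
f 21 23 22
f 22 23 24
f 22 24 4
f 23 1 25
f 23 25 24
f 24 25 26
f 24 26 4
f 25 1 27
f 25 27 26
f 26 27 28
f 26 28 4
f 27 1 29
f 27 29 28
f 28 29 30
f 28 30 4
f 29 1 2
f 29 2 30
f 30 2 3
f 30 3 4
f 32 31 35
f 32 35 33
f 33 35 36
f 33 36 34
f 35 31 37
f 35 37 36
f 36 37 38
f 36 38 34
f 37 31 39
f 37 39 38
f 38 39 40
f 38 40 34
f 39 31 41
f 39 41 40
f 40 41 42
f 40 42 34
f 41 31 43
f 41 43 42
f 42 43 44
f 42 44 34
f 43 31 45
f 43 45 44
f 44 45 46
f 44 46 34
f 45 31 47
f 45 47 46
f 46 47 48
f 46 48 34
f 47 31 49
f 47 49 48
f 48 49 50
f 48 50 34
f 49 31 51
f 49 51 50
f 50 51 52
f 50 52 34
f 51 31 53
f 51 53 52
f 52 53 54
f 52 54 34
f 53 31 55
f 53 55 54
f 54 55 56
f 54 56 34
f 55 31 57
f 55 57 56
f 56 57 58
f 56 58 34
f 57 31 32
f 57 32 58
f 58 32 33
f 58 33 34
f 60 62 59
f 63 60 59
f 59 62 61
f 61 63 59
f 60 66 62
f 64 60 63
f 64 66 60
f 62 66 61
f 65 63 61
f 61 66 65
f 65 64 63
f 66 64 65
f 67 104 83
f 104 78 107
f 83 107 72
f 104 107 83
f 67 83 79
f 83 72 84
f 79 84 68
f 83 84 79
f 67 79 88
f 79 68 89
f 88 89 74
f 79 89 88
f 67 88 100
f 88 74 103
f 100 103 77
f 88 103 100
f 67 100 104
f 100 77 108
f 104 108 78
f 100 108 104
f 68 84 95
f 84 72 98
f 95 98 76
f 84 98 95
f 72 107 85
f 107 78 106
f 85 106 71
f 107 106 85
f 78 108 105
f 108 77 101
f 105 101 69
f 108 101 105
f 77 103 102
f 103 74 90
f 102 90 73
f 103 90 102
f 74 89 94
f 89 68 91
f 94 91 75
f 89 91 94
f 70 96 82
f 96 76 97
f 82 97 71
f 96 97 82
f 70 82 80
f 82 71 81
f 80 81 69
f 82 81 80
f 70 80 87
f 80 69 86
f 87 86 73
f 80 86 87
f 70 87 92
f 87 73 93
f 92 93 75
f 87 93 92
f 70 92 96
f 92 75 99
f 96 99 76
f 92 99 96
f 71 97 85
f 97 76 98
f 85 98 72
f 97 98 85
f 69 81 105
f 81 71 106
f 105 106 78
f 81 106 105
f 73 86 102
f 86 69 101
f 102 101 77
f 86 101 102
f 75 93 94
f 93 73 90
f 94 90 74
f 93 90 94
f 76 99 95
f 99 75 91
f 95 91 68
f 99 91 95



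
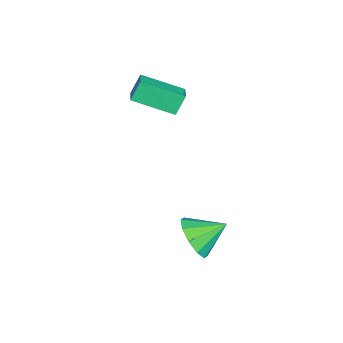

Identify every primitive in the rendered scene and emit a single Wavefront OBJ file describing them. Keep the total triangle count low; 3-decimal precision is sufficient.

v 2.456 0.125 -1.16
v 2.826 -0.273 -0.309
v 2.124 1.315 -0.46
v 3.29 0.028 -0.599
v 3.436 0.366 -1.103
v 3.207 0.611 -1.629
v 2.692 0.672 -1.976
v 2.087 0.523 -2.012
v 1.623 0.223 -1.722
v 1.477 -0.115 -1.217
v 1.706 -0.361 -0.691
v 2.221 -0.421 -0.344
v -2.576 -2.665 4.062
v -1.692 -2.519 4.376
v -2.612 -0.916 3.349
v -1.728 -0.769 3.662
v -2.212 -3.011 3.198
v -1.328 -2.864 3.511
v -2.248 -1.261 2.484
v -1.364 -1.115 2.798
f 2 1 4
f 2 4 3
f 4 1 5
f 4 5 3
f 5 1 6
f 5 6 3
f 6 1 7
f 6 7 3
f 7 1 8
f 7 8 3
f 8 1 9
f 8 9 3
f 9 1 10
f 9 10 3
f 10 1 11
f 10 11 3
f 11 1 12
f 11 12 3
f 12 1 2
f 12 2 3
f 14 16 13
f 17 14 13
f 13 16 15
f 15 17 13
f 14 20 16
f 18 14 17
f 18 20 14
f 16 20 15
f 19 17 15
f 15 20 19
f 19 18 17
f 20 18 19



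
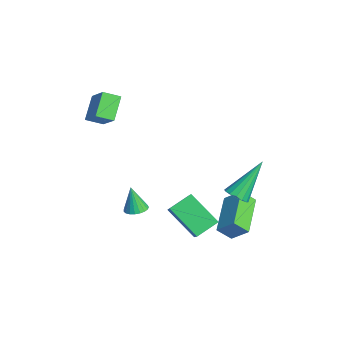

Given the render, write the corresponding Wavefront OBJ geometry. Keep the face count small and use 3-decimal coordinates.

v 0.6 -0.898 -2.126
v 0.903 -0.467 -2.005
v 0.34 -1.062 -0.894
v 0.7 -0.375 -2.035
v 0.481 -0.373 -2.081
v 0.281 -0.462 -2.135
v 0.137 -0.626 -2.187
v 0.073 -0.837 -2.229
v 0.101 -1.059 -2.253
v 0.214 -1.252 -2.255
v 0.394 -1.385 -2.235
v 0.61 -1.433 -2.196
v 0.824 -1.389 -2.144
v 0.999 -1.259 -2.09
v 1.106 -1.067 -2.042
v 1.125 -0.846 -2.008
v 1.053 -0.634 -1.995
v 1.394 0.268 -1.787
v 2.911 -0.011 -0.451
v 1.124 1.239 -1.276
v 2.64 0.96 0.059
v 2.5 1.14 -2.859
v 4.016 0.861 -1.524
v 2.229 2.111 -2.349
v 3.746 1.832 -1.013
v 2.61 2.889 -0.455
v 2.87 2.536 -0.077
v 2.07 4.151 1.095
v 3.083 2.73 -0.161
v 3.169 2.967 -0.324
v 3.105 3.183 -0.522
v 2.909 3.321 -0.702
v 2.632 3.343 -0.816
v 2.349 3.243 -0.834
v 2.136 3.049 -0.75
v 2.05 2.812 -0.587
v 2.114 2.596 -0.389
v 2.311 2.458 -0.208
v 2.588 2.436 -0.094
v -2.838 -1.207 2.454
v -2.951 -1.969 2.789
v -1.764 -0.953 3.394
v -1.877 -1.715 3.729
v -1.983 -1.705 1.611
v -2.096 -2.467 1.946
v -0.909 -1.451 2.551
v -1.022 -2.213 2.886
v 0.721 3.565 -2.762
v 0.615 2.942 -2.164
v 1.214 4.17 -2.045
v 1.107 3.547 -1.447
v 2.493 2.753 -3.293
v 2.386 2.13 -2.695
v 2.985 3.358 -2.576
v 2.879 2.735 -1.978
f 2 1 4
f 2 4 3
f 4 1 5
f 4 5 3
f 5 1 6
f 5 6 3
f 6 1 7
f 6 7 3
f 7 1 8
f 7 8 3
f 8 1 9
f 8 9 3
f 9 1 10
f 9 10 3
f 10 1 11
f 10 11 3
f 11 1 12
f 11 12 3
f 12 1 13
f 12 13 3
f 13 1 14
f 13 14 3
f 14 1 15
f 14 15 3
f 15 1 16
f 15 16 3
f 16 1 17
f 16 17 3
f 17 1 2
f 17 2 3
f 19 21 18
f 22 19 18
f 18 21 20
f 20 22 18
f 19 25 21
f 23 19 22
f 23 25 19
f 21 25 20
f 24 22 20
f 20 25 24
f 24 23 22
f 25 23 24
f 27 26 29
f 27 29 28
f 29 26 30
f 29 30 28
f 30 26 31
f 30 31 28
f 31 26 32
f 31 32 28
f 32 26 33
f 32 33 28
f 33 26 34
f 33 34 28
f 34 26 35
f 34 35 28
f 35 26 36
f 35 36 28
f 36 26 37
f 36 37 28
f 37 26 38
f 37 38 28
f 38 26 39
f 38 39 28
f 39 26 27
f 39 27 28
f 41 43 40
f 44 41 40
f 40 43 42
f 42 44 40
f 41 47 43
f 45 41 44
f 45 47 41
f 43 47 42
f 46 44 42
f 42 47 46
f 46 45 44
f 47 45 46
f 49 51 48
f 52 49 48
f 48 51 50
f 50 52 48
f 49 55 51
f 53 49 52
f 53 55 49
f 51 55 50
f 54 52 50
f 50 55 54
f 54 53 52
f 55 53 54



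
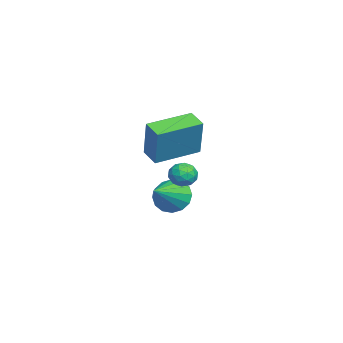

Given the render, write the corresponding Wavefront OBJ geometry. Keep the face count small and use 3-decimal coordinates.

v -0.181 -0.338 1.232
v 0.486 -0.188 2.962
v 0.519 0.154 0.92
v 1.185 0.304 2.65
v 0.875 -2.004 0.97
v 1.541 -1.854 2.7
v 1.574 -1.512 0.658
v 2.241 -1.362 2.388
v -2.928 -1.185 -2.908
v -2.46 -1.147 -3.676
v -1.472 -1.835 -2.052
v -2.394 -0.732 -3.473
v -2.471 -0.439 -3.12
v -2.67 -0.346 -2.709
v -2.939 -0.477 -2.352
v -3.205 -0.798 -2.143
v -3.396 -1.223 -2.14
v -3.462 -1.637 -2.342
v -3.386 -1.93 -2.696
v -3.186 -2.024 -3.106
v -2.918 -1.892 -3.464
v -2.652 -1.571 -3.672
v 0.1 -0.442 -0.411
v 0.481 0.058 -0.362
v 0.879 -1.058 -0.178
v 1.26 -0.558 -0.129
v 0.804 -0.651 0.297
v 0.323 -0.27 0.153
v 1.037 -0.73 -0.693
v 0.556 -0.349 -0.837
v 1.06 -0.12 -0.536
v 0.916 -0.07 0.076
v 0.444 -0.93 -0.616
v 0.3 -0.88 -0.004
v 0.222 -0.138 -0.407
v 1.138 -0.862 -0.133
v 0.87 -0.917 0.117
v 1.094 -0.623 0.146
v 0.129 -0.33 -0.104
v 0.353 -0.036 -0.075
v 0.543 -0.453 0.312
v 1.007 -0.964 -0.465
v 1.231 -0.67 -0.436
v 0.266 -0.377 -0.686
v 0.49 -0.083 -0.657
v 0.817 -0.547 -0.852
v 0.786 0.052 -0.481
v 1.245 -0.311 -0.344
v 1.114 -0.412 -0.675
v 0.83 -0.188 -0.76
v 0.702 0.081 -0.121
v 1.16 -0.282 0.016
v 0.892 -0.336 0.267
v 0.609 -0.112 0.182
v 1.042 -0.024 -0.223
v 0.2 -0.718 -0.556
v 0.658 -1.081 -0.419
v 0.751 -0.888 -0.722
v 0.468 -0.664 -0.807
v 0.115 -0.689 -0.196
v 0.574 -1.052 -0.059
v 0.53 -0.812 0.22
v 0.246 -0.588 0.135
v 0.318 -0.976 -0.317
f 2 4 1
f 5 2 1
f 1 4 3
f 3 5 1
f 2 8 4
f 6 2 5
f 6 8 2
f 4 8 3
f 7 5 3
f 3 8 7
f 7 6 5
f 8 6 7
f 10 9 12
f 10 12 11
f 12 9 13
f 12 13 11
f 13 9 14
f 13 14 11
f 14 9 15
f 14 15 11
f 15 9 16
f 15 16 11
f 16 9 17
f 16 17 11
f 17 9 18
f 17 18 11
f 18 9 19
f 18 19 11
f 19 9 20
f 19 20 11
f 20 9 21
f 20 21 11
f 21 9 22
f 21 22 11
f 22 9 10
f 22 10 11
f 23 60 39
f 60 34 63
f 39 63 28
f 60 63 39
f 23 39 35
f 39 28 40
f 35 40 24
f 39 40 35
f 23 35 44
f 35 24 45
f 44 45 30
f 35 45 44
f 23 44 56
f 44 30 59
f 56 59 33
f 44 59 56
f 23 56 60
f 56 33 64
f 60 64 34
f 56 64 60
f 24 40 51
f 40 28 54
f 51 54 32
f 40 54 51
f 28 63 41
f 63 34 62
f 41 62 27
f 63 62 41
f 34 64 61
f 64 33 57
f 61 57 25
f 64 57 61
f 33 59 58
f 59 30 46
f 58 46 29
f 59 46 58
f 30 45 50
f 45 24 47
f 50 47 31
f 45 47 50
f 26 52 38
f 52 32 53
f 38 53 27
f 52 53 38
f 26 38 36
f 38 27 37
f 36 37 25
f 38 37 36
f 26 36 43
f 36 25 42
f 43 42 29
f 36 42 43
f 26 43 48
f 43 29 49
f 48 49 31
f 43 49 48
f 26 48 52
f 48 31 55
f 52 55 32
f 48 55 52
f 27 53 41
f 53 32 54
f 41 54 28
f 53 54 41
f 25 37 61
f 37 27 62
f 61 62 34
f 37 62 61
f 29 42 58
f 42 25 57
f 58 57 33
f 42 57 58
f 31 49 50
f 49 29 46
f 50 46 30
f 49 46 50
f 32 55 51
f 55 31 47
f 51 47 24
f 55 47 51



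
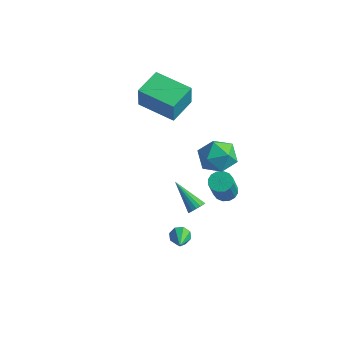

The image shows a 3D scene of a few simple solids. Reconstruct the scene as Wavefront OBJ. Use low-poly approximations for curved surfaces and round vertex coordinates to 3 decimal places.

v 1.553 -1.734 -2.152
v 1.905 -1.729 -2.588
v 2.767 -3.106 -1.188
v 2.004 -1.434 -2.293
v 1.839 -1.315 -1.916
v 1.506 -1.441 -1.677
v 1.201 -1.739 -1.717
v 1.102 -2.034 -2.011
v 1.267 -2.154 -2.389
v 1.6 -2.027 -2.627
v -4.471 1.783 2.485
v -4.173 1.447 3.958
v -4.67 3.361 2.886
v -4.372 3.025 4.359
v -2.368 2.135 2.141
v -2.07 1.799 3.614
v -2.567 3.713 2.542
v -2.269 3.377 4.015
v -0.315 1.642 -3.481
v -0.014 1.549 -3.055
v -1.905 1.738 -2.339
v -0.014 1.802 -3.076
v -0.083 2.018 -3.19
v -0.205 2.148 -3.37
v -0.352 2.162 -3.576
v -0.491 2.056 -3.761
v -0.589 1.856 -3.881
v -0.625 1.606 -3.91
v -0.59 1.365 -3.84
v -0.492 1.187 -3.689
v -0.353 1.113 -3.489
v -0.206 1.16 -3.288
v -0.084 1.317 -3.132
v -0.412 4.006 -3.737
v 0.111 3.711 -4.033
v 0.556 2.779 -2.32
v 0.032 3.074 -2.023
v 0.236 4.007 -3.904
v 0.681 3.076 -2.191
v 0.188 4.304 -3.73
v 0.632 3.372 -2.017
v -0.022 4.52 -3.558
v 0.423 3.589 -1.845
v -0.336 4.599 -3.434
v 0.109 3.667 -1.721
v -0.671 4.518 -3.391
v -0.226 3.587 -1.678
v -0.936 4.301 -3.44
v -0.491 3.369 -1.727
v -1.061 4.004 -3.569
v -0.616 3.073 -1.856
v -1.012 3.708 -3.743
v -0.568 2.776 -2.03
v -0.803 3.491 -3.915
v -0.358 2.56 -2.202
v -0.489 3.413 -4.039
v -0.044 2.481 -2.326
v -0.154 3.493 -4.082
v 0.291 2.562 -2.369
v 1.712 1.609 2.271
v 2.692 1.181 2.441
v 0.968 0.179 2.959
v 1.948 -0.249 3.129
v 1.624 0.608 3.707
v 2.084 1.492 3.281
v 1.576 -0.132 2.119
v 2.036 0.752 1.693
v 2.608 0.105 2.347
v 2.637 0.562 3.329
v 1.023 0.798 2.071
v 1.052 1.255 3.053
f 2 1 4
f 2 4 3
f 4 1 5
f 4 5 3
f 5 1 6
f 5 6 3
f 6 1 7
f 6 7 3
f 7 1 8
f 7 8 3
f 8 1 9
f 8 9 3
f 9 1 10
f 9 10 3
f 10 1 2
f 10 2 3
f 12 14 11
f 15 12 11
f 11 14 13
f 13 15 11
f 12 18 14
f 16 12 15
f 16 18 12
f 14 18 13
f 17 15 13
f 13 18 17
f 17 16 15
f 18 16 17
f 20 19 22
f 20 22 21
f 22 19 23
f 22 23 21
f 23 19 24
f 23 24 21
f 24 19 25
f 24 25 21
f 25 19 26
f 25 26 21
f 26 19 27
f 26 27 21
f 27 19 28
f 27 28 21
f 28 19 29
f 28 29 21
f 29 19 30
f 29 30 21
f 30 19 31
f 30 31 21
f 31 19 32
f 31 32 21
f 32 19 33
f 32 33 21
f 33 19 20
f 33 20 21
f 35 34 38
f 35 38 36
f 36 38 39
f 36 39 37
f 38 34 40
f 38 40 39
f 39 40 41
f 39 41 37
f 40 34 42
f 40 42 41
f 41 42 43
f 41 43 37
f 42 34 44
f 42 44 43
f 43 44 45
f 43 45 37
f 44 34 46
f 44 46 45
f 45 46 47
f 45 47 37
f 46 34 48
f 46 48 47
f 47 48 49
f 47 49 37
f 48 34 50
f 48 50 49
f 49 50 51
f 49 51 37
f 50 34 52
f 50 52 51
f 51 52 53
f 51 53 37
f 52 34 54
f 52 54 53
f 53 54 55
f 53 55 37
f 54 34 56
f 54 56 55
f 55 56 57
f 55 57 37
f 56 34 58
f 56 58 57
f 57 58 59
f 57 59 37
f 58 34 35
f 58 35 59
f 59 35 36
f 59 36 37
f 60 71 65
f 60 65 61
f 60 61 67
f 60 67 70
f 60 70 71
f 61 65 69
f 65 71 64
f 71 70 62
f 70 67 66
f 67 61 68
f 63 69 64
f 63 64 62
f 63 62 66
f 63 66 68
f 63 68 69
f 64 69 65
f 62 64 71
f 66 62 70
f 68 66 67
f 69 68 61



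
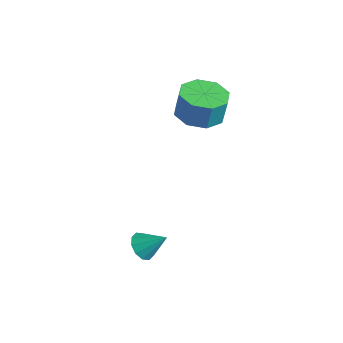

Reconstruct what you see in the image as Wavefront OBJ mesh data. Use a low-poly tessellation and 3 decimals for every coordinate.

v 0.316 -4.021 -3.833
v 0.854 -4.38 -4.009
v 1.024 -3.359 -3.027
v 0.832 -4.052 -4.26
v 0.613 -3.711 -4.348
v 0.281 -3.489 -4.239
v -0.037 -3.47 -3.975
v -0.221 -3.661 -3.657
v -0.199 -3.99 -3.406
v 0.02 -4.33 -3.318
v 0.352 -4.553 -3.427
v 0.67 -4.572 -3.691
v -3.182 0.906 -0.536
v -2.243 1.395 -0.694
v -2.12 1.562 0.559
v -3.058 1.074 0.716
v -2.874 1.918 -0.702
v -2.75 2.085 0.551
v -3.685 1.848 -0.613
v -3.561 2.015 0.64
v -4.201 1.226 -0.479
v -4.078 1.394 0.774
v -4.12 0.418 -0.379
v -3.997 0.585 0.874
v -3.49 -0.105 -0.371
v -3.366 0.062 0.882
v -2.679 -0.035 -0.46
v -2.555 0.132 0.793
v -2.162 0.586 -0.594
v -2.039 0.754 0.659
f 2 1 4
f 2 4 3
f 4 1 5
f 4 5 3
f 5 1 6
f 5 6 3
f 6 1 7
f 6 7 3
f 7 1 8
f 7 8 3
f 8 1 9
f 8 9 3
f 9 1 10
f 9 10 3
f 10 1 11
f 10 11 3
f 11 1 12
f 11 12 3
f 12 1 2
f 12 2 3
f 14 13 17
f 14 17 15
f 15 17 18
f 15 18 16
f 17 13 19
f 17 19 18
f 18 19 20
f 18 20 16
f 19 13 21
f 19 21 20
f 20 21 22
f 20 22 16
f 21 13 23
f 21 23 22
f 22 23 24
f 22 24 16
f 23 13 25
f 23 25 24
f 24 25 26
f 24 26 16
f 25 13 27
f 25 27 26
f 26 27 28
f 26 28 16
f 27 13 29
f 27 29 28
f 28 29 30
f 28 30 16
f 29 13 14
f 29 14 30
f 30 14 15
f 30 15 16



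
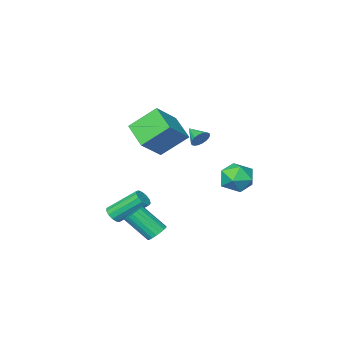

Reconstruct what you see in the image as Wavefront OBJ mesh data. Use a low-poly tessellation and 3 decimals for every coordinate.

v 1.784 -2.306 -3.921
v 2.276 -2.054 -3.686
v 1.047 -0.963 -2.284
v 0.556 -1.214 -2.519
v 2.173 -1.85 -3.935
v 0.945 -0.758 -2.533
v 1.948 -1.79 -4.18
v 0.72 -0.698 -2.778
v 1.67 -1.894 -4.342
v 0.442 -0.802 -2.94
v 1.428 -2.129 -4.371
v 0.2 -1.037 -2.969
v 1.3 -2.42 -4.256
v 0.072 -1.328 -2.855
v 1.325 -2.675 -4.036
v 0.097 -1.583 -2.634
v 1.496 -2.813 -3.779
v 0.268 -1.721 -2.377
v 1.758 -2.79 -3.567
v 0.53 -1.698 -2.165
v 2.029 -2.613 -3.467
v 0.801 -1.521 -2.065
v 2.222 -2.339 -3.512
v 0.994 -1.247 -2.11
v -4.772 1.499 -1.903
v -4.27 2.161 -1.159
v -3.69 0.139 -1.421
v -3.188 0.801 -0.677
v -4.242 0.477 -0.514
v -4.911 1.318 -0.812
v -3.049 0.982 -1.768
v -3.718 1.823 -2.066
v -3.206 1.842 -1.076
v -3.943 1.53 -0.301
v -4.017 0.77 -2.279
v -4.754 0.458 -1.504
v -3.026 -0.919 1.143
v -2.787 -1.157 0.612
v -2.974 -1.921 1.617
v -2.558 -1.078 0.753
v -2.422 -0.968 0.972
v -2.406 -0.848 1.225
v -2.512 -0.742 1.461
v -2.72 -0.67 1.635
v -2.989 -0.649 1.711
v -3.266 -0.68 1.675
v -3.494 -0.759 1.534
v -3.631 -0.87 1.315
v -3.647 -0.99 1.062
v -3.541 -1.096 0.825
v -3.332 -1.167 0.652
v -3.064 -1.189 0.575
v -0.734 1.242 2.63
v -1.013 -0.384 3.399
v 0.722 1.556 3.826
v 0.443 -0.069 4.594
v 0.517 0.409 1.326
v 0.238 -1.216 2.094
v 1.973 0.724 2.521
v 1.694 -0.902 3.29
v 2.449 2.881 -2.976
v 2.801 2.578 -3.431
v 3.583 1.516 -2.119
v 3.231 1.819 -1.664
v 2.972 2.798 -3.354
v 3.753 1.737 -2.042
v 3.039 3.035 -3.202
v 3.82 1.974 -1.89
v 2.989 3.242 -3.006
v 3.771 2.18 -1.693
v 2.832 3.377 -2.803
v 3.614 2.315 -1.491
v 2.6 3.413 -2.635
v 3.381 2.352 -1.323
v 2.338 3.345 -2.534
v 3.119 2.283 -1.222
v 2.097 3.184 -2.521
v 2.879 2.122 -1.209
v 1.927 2.963 -2.598
v 2.708 1.902 -1.286
v 1.86 2.726 -2.75
v 2.641 1.665 -1.438
v 1.909 2.52 -2.947
v 2.691 1.458 -1.634
v 2.066 2.385 -3.149
v 2.848 1.323 -1.837
v 2.299 2.348 -3.317
v 3.08 1.287 -2.005
v 2.561 2.417 -3.418
v 3.342 1.355 -2.106
f 2 1 5
f 2 5 3
f 3 5 6
f 3 6 4
f 5 1 7
f 5 7 6
f 6 7 8
f 6 8 4
f 7 1 9
f 7 9 8
f 8 9 10
f 8 10 4
f 9 1 11
f 9 11 10
f 10 11 12
f 10 12 4
f 11 1 13
f 11 13 12
f 12 13 14
f 12 14 4
f 13 1 15
f 13 15 14
f 14 15 16
f 14 16 4
f 15 1 17
f 15 17 16
f 16 17 18
f 16 18 4
f 17 1 19
f 17 19 18
f 18 19 20
f 18 20 4
f 19 1 21
f 19 21 20
f 20 21 22
f 20 22 4
f 21 1 23
f 21 23 22
f 22 23 24
f 22 24 4
f 23 1 2
f 23 2 24
f 24 2 3
f 24 3 4
f 25 36 30
f 25 30 26
f 25 26 32
f 25 32 35
f 25 35 36
f 26 30 34
f 30 36 29
f 36 35 27
f 35 32 31
f 32 26 33
f 28 34 29
f 28 29 27
f 28 27 31
f 28 31 33
f 28 33 34
f 29 34 30
f 27 29 36
f 31 27 35
f 33 31 32
f 34 33 26
f 38 37 40
f 38 40 39
f 40 37 41
f 40 41 39
f 41 37 42
f 41 42 39
f 42 37 43
f 42 43 39
f 43 37 44
f 43 44 39
f 44 37 45
f 44 45 39
f 45 37 46
f 45 46 39
f 46 37 47
f 46 47 39
f 47 37 48
f 47 48 39
f 48 37 49
f 48 49 39
f 49 37 50
f 49 50 39
f 50 37 51
f 50 51 39
f 51 37 52
f 51 52 39
f 52 37 38
f 52 38 39
f 54 56 53
f 57 54 53
f 53 56 55
f 55 57 53
f 54 60 56
f 58 54 57
f 58 60 54
f 56 60 55
f 59 57 55
f 55 60 59
f 59 58 57
f 60 58 59
f 62 61 65
f 62 65 63
f 63 65 66
f 63 66 64
f 65 61 67
f 65 67 66
f 66 67 68
f 66 68 64
f 67 61 69
f 67 69 68
f 68 69 70
f 68 70 64
f 69 61 71
f 69 71 70
f 70 71 72
f 70 72 64
f 71 61 73
f 71 73 72
f 72 73 74
f 72 74 64
f 73 61 75
f 73 75 74
f 74 75 76
f 74 76 64
f 75 61 77
f 75 77 76
f 76 77 78
f 76 78 64
f 77 61 79
f 77 79 78
f 78 79 80
f 78 80 64
f 79 61 81
f 79 81 80
f 80 81 82
f 80 82 64
f 81 61 83
f 81 83 82
f 82 83 84
f 82 84 64
f 83 61 85
f 83 85 84
f 84 85 86
f 84 86 64
f 85 61 87
f 85 87 86
f 86 87 88
f 86 88 64
f 87 61 89
f 87 89 88
f 88 89 90
f 88 90 64
f 89 61 62
f 89 62 90
f 90 62 63
f 90 63 64



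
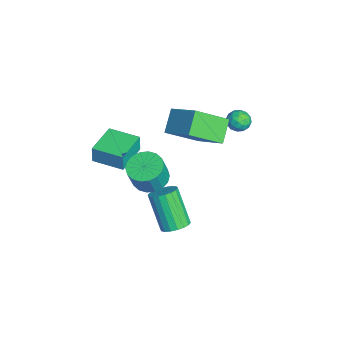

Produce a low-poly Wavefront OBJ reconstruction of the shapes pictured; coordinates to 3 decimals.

v -1.962 3.929 0.552
v -1.55 4.197 1.011
v -1.89 2.963 1.049
v -1.478 3.231 1.508
v -2.126 3.409 1.494
v -2.171 4.006 1.187
v -1.269 3.154 0.873
v -1.314 3.751 0.566
v -1.121 3.717 1.21
v -1.651 3.875 1.594
v -1.789 3.285 0.466
v -2.319 3.443 0.85
v -1.762 4.148 0.738
v -1.678 3.012 1.322
v -2.059 3.117 1.314
v -1.816 3.274 1.584
v -2.128 4.036 0.841
v -1.885 4.193 1.111
v -2.224 3.73 1.395
v -1.555 2.967 0.949
v -1.312 3.124 1.219
v -1.624 3.886 0.476
v -1.381 4.043 0.746
v -1.216 3.43 0.665
v -1.268 4.023 1.125
v -1.226 3.455 1.417
v -1.103 3.41 1.044
v -1.129 3.761 0.863
v -1.58 4.116 1.35
v -1.537 3.548 1.642
v -1.918 3.653 1.634
v -1.945 4.004 1.454
v -1.328 3.834 1.467
v -1.903 3.612 0.418
v -1.86 3.044 0.71
v -1.495 3.156 0.606
v -1.522 3.507 0.426
v -2.214 3.705 0.643
v -2.172 3.137 0.935
v -2.311 3.399 1.197
v -2.337 3.75 1.016
v -2.112 3.326 0.593
v -0.316 -2.924 1.603
v -0.334 -2.923 2.552
v 0.562 -1.538 1.619
v 0.544 -1.538 2.569
v 1.196 -3.882 1.631
v 1.178 -3.882 2.581
v 2.074 -2.497 1.648
v 2.056 -2.496 2.597
v -1.563 0.216 2.557
v -0.162 1.214 3.636
v -1.859 1.912 1.372
v -0.458 2.91 2.45
v -0.562 -0.23 1.67
v 0.839 0.768 2.748
v -0.858 1.466 0.484
v 0.543 2.464 1.563
v 2.818 -1.282 1.653
v 3.405 -1.901 1.337
v 3.769 -2.217 2.63
v 3.182 -1.598 2.947
v 3.63 -1.565 1.356
v 3.994 -1.881 2.649
v 3.694 -1.173 1.434
v 4.058 -1.489 2.727
v 3.585 -0.802 1.555
v 3.949 -1.118 2.848
v 3.324 -0.527 1.696
v 3.688 -0.842 2.989
v 2.962 -0.401 1.828
v 3.326 -0.716 3.121
v 2.572 -0.449 1.926
v 2.936 -0.765 3.219
v 2.231 -0.663 1.97
v 2.595 -0.979 3.263
v 2.006 -0.999 1.951
v 2.37 -1.315 3.244
v 1.942 -1.391 1.873
v 2.306 -1.707 3.166
v 2.051 -1.762 1.752
v 2.415 -2.078 3.045
v 2.312 -2.038 1.611
v 2.676 -2.353 2.904
v 2.674 -2.164 1.479
v 3.038 -2.479 2.772
v 3.064 -2.115 1.381
v 3.428 -2.431 2.674
v 2.651 -0.087 -2.659
v 3.28 -0.383 -2.353
v 2.199 -0.869 -0.595
v 1.569 -0.573 -0.901
v 3.294 -0.059 -2.255
v 2.213 -0.545 -0.498
v 3.18 0.259 -2.237
v 2.099 -0.227 -0.48
v 2.962 0.508 -2.303
v 1.88 0.022 -0.545
v 2.681 0.64 -2.439
v 1.6 0.154 -0.681
v 2.395 0.627 -2.619
v 1.314 0.142 -0.861
v 2.159 0.473 -2.806
v 1.078 -0.012 -1.049
v 2.021 0.209 -2.965
v 0.94 -0.277 -1.207
v 2.007 -0.115 -3.062
v 0.926 -0.601 -1.305
v 2.121 -0.433 -3.08
v 1.04 -0.919 -1.323
v 2.34 -0.682 -3.015
v 1.258 -1.168 -1.257
v 2.62 -0.814 -2.879
v 1.539 -1.3 -1.121
v 2.906 -0.802 -2.699
v 1.825 -1.287 -0.941
v 3.142 -0.648 -2.511
v 2.061 -1.133 -0.754
f 1 38 17
f 38 12 41
f 17 41 6
f 38 41 17
f 1 17 13
f 17 6 18
f 13 18 2
f 17 18 13
f 1 13 22
f 13 2 23
f 22 23 8
f 13 23 22
f 1 22 34
f 22 8 37
f 34 37 11
f 22 37 34
f 1 34 38
f 34 11 42
f 38 42 12
f 34 42 38
f 2 18 29
f 18 6 32
f 29 32 10
f 18 32 29
f 6 41 19
f 41 12 40
f 19 40 5
f 41 40 19
f 12 42 39
f 42 11 35
f 39 35 3
f 42 35 39
f 11 37 36
f 37 8 24
f 36 24 7
f 37 24 36
f 8 23 28
f 23 2 25
f 28 25 9
f 23 25 28
f 4 30 16
f 30 10 31
f 16 31 5
f 30 31 16
f 4 16 14
f 16 5 15
f 14 15 3
f 16 15 14
f 4 14 21
f 14 3 20
f 21 20 7
f 14 20 21
f 4 21 26
f 21 7 27
f 26 27 9
f 21 27 26
f 4 26 30
f 26 9 33
f 30 33 10
f 26 33 30
f 5 31 19
f 31 10 32
f 19 32 6
f 31 32 19
f 3 15 39
f 15 5 40
f 39 40 12
f 15 40 39
f 7 20 36
f 20 3 35
f 36 35 11
f 20 35 36
f 9 27 28
f 27 7 24
f 28 24 8
f 27 24 28
f 10 33 29
f 33 9 25
f 29 25 2
f 33 25 29
f 44 46 43
f 47 44 43
f 43 46 45
f 45 47 43
f 44 50 46
f 48 44 47
f 48 50 44
f 46 50 45
f 49 47 45
f 45 50 49
f 49 48 47
f 50 48 49
f 52 54 51
f 55 52 51
f 51 54 53
f 53 55 51
f 52 58 54
f 56 52 55
f 56 58 52
f 54 58 53
f 57 55 53
f 53 58 57
f 57 56 55
f 58 56 57
f 60 59 63
f 60 63 61
f 61 63 64
f 61 64 62
f 63 59 65
f 63 65 64
f 64 65 66
f 64 66 62
f 65 59 67
f 65 67 66
f 66 67 68
f 66 68 62
f 67 59 69
f 67 69 68
f 68 69 70
f 68 70 62
f 69 59 71
f 69 71 70
f 70 71 72
f 70 72 62
f 71 59 73
f 71 73 72
f 72 73 74
f 72 74 62
f 73 59 75
f 73 75 74
f 74 75 76
f 74 76 62
f 75 59 77
f 75 77 76
f 76 77 78
f 76 78 62
f 77 59 79
f 77 79 78
f 78 79 80
f 78 80 62
f 79 59 81
f 79 81 80
f 80 81 82
f 80 82 62
f 81 59 83
f 81 83 82
f 82 83 84
f 82 84 62
f 83 59 85
f 83 85 84
f 84 85 86
f 84 86 62
f 85 59 87
f 85 87 86
f 86 87 88
f 86 88 62
f 87 59 60
f 87 60 88
f 88 60 61
f 88 61 62
f 90 89 93
f 90 93 91
f 91 93 94
f 91 94 92
f 93 89 95
f 93 95 94
f 94 95 96
f 94 96 92
f 95 89 97
f 95 97 96
f 96 97 98
f 96 98 92
f 97 89 99
f 97 99 98
f 98 99 100
f 98 100 92
f 99 89 101
f 99 101 100
f 100 101 102
f 100 102 92
f 101 89 103
f 101 103 102
f 102 103 104
f 102 104 92
f 103 89 105
f 103 105 104
f 104 105 106
f 104 106 92
f 105 89 107
f 105 107 106
f 106 107 108
f 106 108 92
f 107 89 109
f 107 109 108
f 108 109 110
f 108 110 92
f 109 89 111
f 109 111 110
f 110 111 112
f 110 112 92
f 111 89 113
f 111 113 112
f 112 113 114
f 112 114 92
f 113 89 115
f 113 115 114
f 114 115 116
f 114 116 92
f 115 89 117
f 115 117 116
f 116 117 118
f 116 118 92
f 117 89 90
f 117 90 118
f 118 90 91
f 118 91 92

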